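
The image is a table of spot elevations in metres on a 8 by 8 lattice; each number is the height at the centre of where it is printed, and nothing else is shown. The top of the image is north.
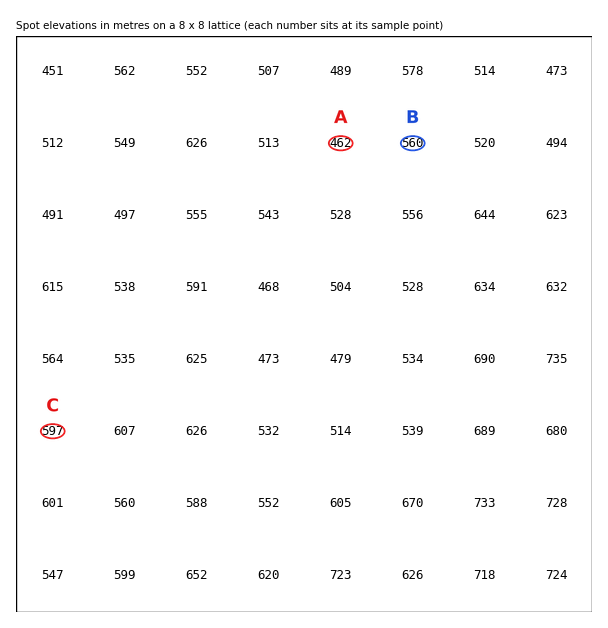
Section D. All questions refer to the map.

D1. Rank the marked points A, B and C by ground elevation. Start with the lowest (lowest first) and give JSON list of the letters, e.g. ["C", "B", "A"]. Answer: ["A", "B", "C"]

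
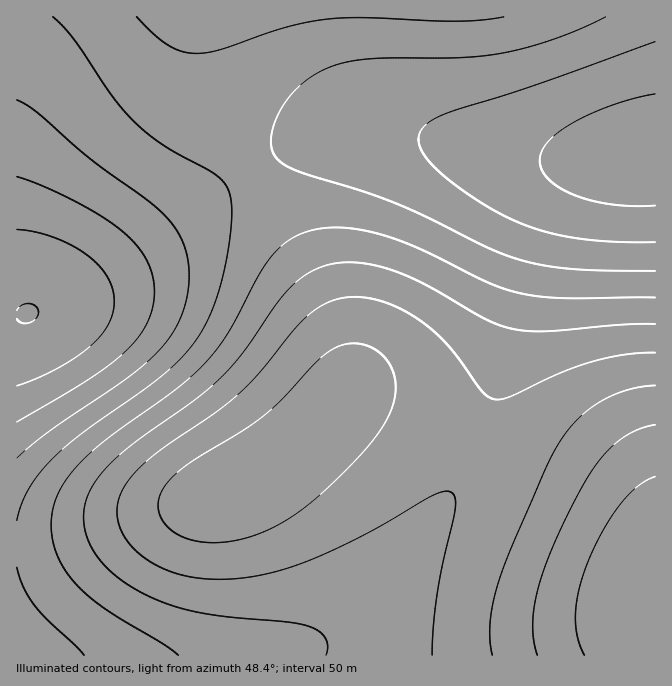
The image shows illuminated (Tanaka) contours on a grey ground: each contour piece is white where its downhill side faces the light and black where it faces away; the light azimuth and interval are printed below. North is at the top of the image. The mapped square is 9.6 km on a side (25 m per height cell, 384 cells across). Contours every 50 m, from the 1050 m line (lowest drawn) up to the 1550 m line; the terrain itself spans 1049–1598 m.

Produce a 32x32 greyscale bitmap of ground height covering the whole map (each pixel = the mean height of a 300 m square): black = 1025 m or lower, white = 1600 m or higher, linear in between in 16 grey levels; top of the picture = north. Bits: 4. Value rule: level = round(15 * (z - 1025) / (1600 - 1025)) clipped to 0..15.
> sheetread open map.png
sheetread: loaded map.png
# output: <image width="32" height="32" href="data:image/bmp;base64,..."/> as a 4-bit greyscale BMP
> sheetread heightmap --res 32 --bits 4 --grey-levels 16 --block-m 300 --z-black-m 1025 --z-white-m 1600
<image width="32" height="32" href="data:image/bmp;base64,Qk12AgAAAAAAAHYAAAAoAAAAIAAAACAAAAABAAQAAAAAAAACAAATCwAAEwsAABAAAAAAAAAAAAAAABEREQAiIiIAMzMzAERERABVVVUAZmZmAHd3dwCIiIgAmZmZAKqqqgC7u7sAzMzMAN3d3QDu7u4A////AFZmZ3d4iIiImZmqq8zd7v9mZnd4iIiIiZmZqqvM3e7/Zmd4iJmZmZmZmaqrvN3u/2Z3iJmaqZmZmZmqq7zd7v9neImqqqqqqpmZqqu8ze7/Z4iaq7u7uqqqqqqqvM3e72eJmru8y7u6qqqqqrvN3u5niZq7zMzLu6qqqqqrzN3uZniau8zMzLu7qqqqq7zN3lZ4iau7zMzLu7qqqqu8zd1FZ3iaq7vMzLu7qqqqu8zdRFZniZq7vMzLu6qqqru8zDNFVniJqrvMy7u6qqqru8wiNEVneJqrvMu7uqqqqqu7EiM0VmeJqru7u6qpmZqqqhESI0VneJq7u7uqmZmZmZkRESM0VniZqruqqZmIiIiZEREiNFZniZqqqpmIiIiIiBERIjRFZ4iZmZmYh3d3d3cREiM0RWd4iJmIh3dmZmZmIiIzNFVmd4iIh3dmZVVVVSIjM0RVZnd3d3dmVVVEREQzM0RFVWZmZ2ZmZVVERDMzM0RFVVZmZmZmVVVERDMzM0REVVZmZmZmVVVUREMzMzNERVVmZmZmZVVVVERDMzMzRFVWZmZmZmVVVVRERDMzM1VVZmZ3ZmZlVVVVVEREMzNVVmZnd3ZmZlVVVVVVRERDVVZmd3d3dmZmZmZmVVVURFVmZ3d3d3d2ZmZmZmZlVVVmZnd3iId3d3d3d3d3ZmZV"/>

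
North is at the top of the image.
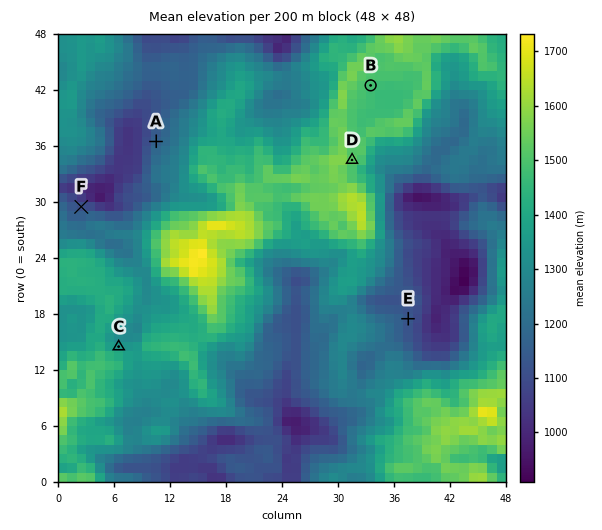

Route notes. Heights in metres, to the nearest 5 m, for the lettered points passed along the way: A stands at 1165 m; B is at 1485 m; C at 1345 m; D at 1525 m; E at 1135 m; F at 1110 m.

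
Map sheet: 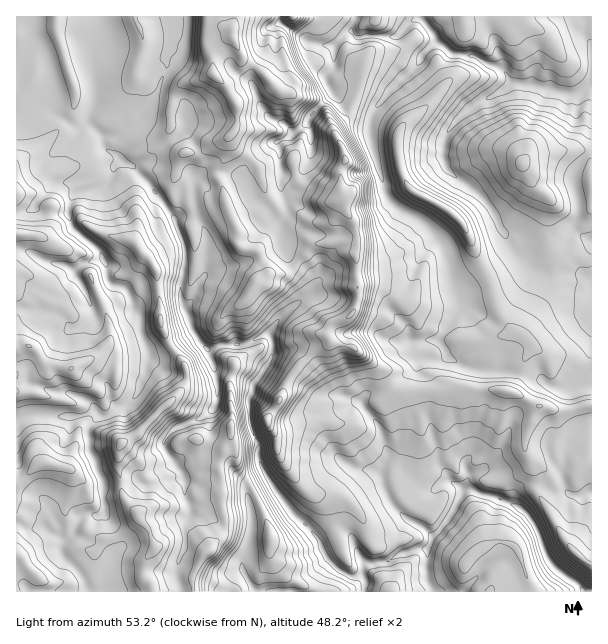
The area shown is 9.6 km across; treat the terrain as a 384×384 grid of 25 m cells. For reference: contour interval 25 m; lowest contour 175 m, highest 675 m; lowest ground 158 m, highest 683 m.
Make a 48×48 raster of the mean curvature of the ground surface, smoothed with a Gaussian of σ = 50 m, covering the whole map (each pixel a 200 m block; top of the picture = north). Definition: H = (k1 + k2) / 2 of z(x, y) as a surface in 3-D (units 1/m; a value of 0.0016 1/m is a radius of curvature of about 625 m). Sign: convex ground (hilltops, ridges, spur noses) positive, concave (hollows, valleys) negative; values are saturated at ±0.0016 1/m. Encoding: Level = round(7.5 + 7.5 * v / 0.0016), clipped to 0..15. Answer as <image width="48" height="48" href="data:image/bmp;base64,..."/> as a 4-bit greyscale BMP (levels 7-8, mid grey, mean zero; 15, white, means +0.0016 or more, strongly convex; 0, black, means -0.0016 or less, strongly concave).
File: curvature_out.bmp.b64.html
<image width="48" height="48" href="data:image/bmp;base64,Qk32BAAAAAAAAHYAAAAoAAAAMAAAADAAAAABAAQAAAAAAIAEAAATCwAAEwsAABAAAAAAAAAAAAAAABEREQAiIiIAMzMzAERERABVVVUAZmZmAHd3dwCIiIgAmZmZAKqqqgC7u7sAzMzMAN3d3QDu7u4A////AGeIhnd2i3a3V6VlabrLdauHVmWZh4u7M3unhod3p1W5RWepmGdSSMqmV5tIh6lALJhmWId3qXR9c0aamoRNRBOpSKqGd8cGz7dmiIdlfKVc9zSaqXKbLMc0OYmYecIt54d2Z4mGeqZ4rnKeqESneojNN4iZm7B+lmd4eIZYqWZ3a5KdcziHiYhkg3iYm2DaeId4hWR7t2ZXfJLJI4h3mYZpqCmYtgfXeId3iKSam6hojFTkGKmJmHaYi0iVEmyHd4VmiYK3V2d3jUmga5iZh1iHaHM3l5l2dqhnm2O2eIZoi1sSuneId2l3h3eZiIeGmFu7yie2h2SXl9UKx3dlZmh4h5Z2Zpl2iGqWhifYZ0d3ifQPl3ZXiHd4h4Z3aah3eFuWeFnrpC2pevQNh3d5iFh4eId4aKZ4eFiZeXqp+CGLfeD+Z4eZmVh4aXd4hqdneFVURlNTr4cyPeD9JXiIpIh4aHh4hYl4d2VoqUhDS/t3DbCuo2iHWKh3eIh3dozavLuXRaiWRq65HaB9+EVmZYmYiImZzbdTRnaHioW2VljYHJA3yIZnZ3iIiaqZl1RmZneZ2Xe2Z1j2CMkFvJd2Vqp2iGREVoaYd2iYeremZl3UTtpwepiX7WZmZmiIeIiYiKxmZnumZapQMgXSlnm89kZndoiIh4mIhoZ2d2mWSPcm6GkjqqqEMVdodpmIiJiHdnd3d2p2TPUZyYtyeXm+o4hphmd3iYh3d3Z3mFt1S+I4i8uVNXdq9FeoiHdol3eHd4iIl4qlarFnZ6yXZFVE9kiZh3d5h3eId4iJhNNGaqCWhmu7h2aK+Vd6hmd5h3eIh4mZSPOoXbOGZnmrqWVX1Vh4lmeJh3d3eJYzdWJmrIZndmWHWYV35WiGpmiYdneIeFWbzEWYyIZ3Zsq1Z5iJ51iXdlm3Z3iIh7u6cGy7paKnWbaHd4d22FiIZU2lZ3iHdpiaLNiIpqK2eLZnd4iH5ld2RJ91Z3d3aERnO3Zot2SGioaHeGeLxkVDW/p1Z2eJaZWsSGZppVmIe2Z5Z4y7tDNr/pZVd4m6WblWZmZ3kqh4emeXZ2ic9hfuhVRHh5qXWoZ3d4d4V5lml2emWGeZdQjmVUVniZl1WpZ4iIdleHlWeFeneVau4Su0ZHmHirh2WJh3iIdoh3u4eJd3nDVvgE2WZJiYiaiJiGiHeIeIiHZ5rJVQSyffIm2WY4mZmJmIqHeJd3d3d6dmacm9Uzv3I2yndEmZmZqYZ3d3h3iIdpdnZrZDagvkg2m7lzR3i5iHWHd3mGiIdphnaOgpq1ZGtEeKyXNFd4V3aId2mWeIhnhWaqZrvtUnuEZ2m4djRmZVVnh2t2eJh1u6u2Kcf7B3mWRYeqqqdVZolnh3tnd5h2ZpxXfHmhVomnhViLymOIaJp3holnd4l3VZlapm1FpamoiSiiEXWZaKlndqd3d3p3c9h8ZY8UU5fLiqQnqpeYeZdod6Z3d3p3c8ibY4kFmEQjJtR6qGiImoZnd6eHd5l3csh7hyf3iobMlEaYl3iIh2dw=="/>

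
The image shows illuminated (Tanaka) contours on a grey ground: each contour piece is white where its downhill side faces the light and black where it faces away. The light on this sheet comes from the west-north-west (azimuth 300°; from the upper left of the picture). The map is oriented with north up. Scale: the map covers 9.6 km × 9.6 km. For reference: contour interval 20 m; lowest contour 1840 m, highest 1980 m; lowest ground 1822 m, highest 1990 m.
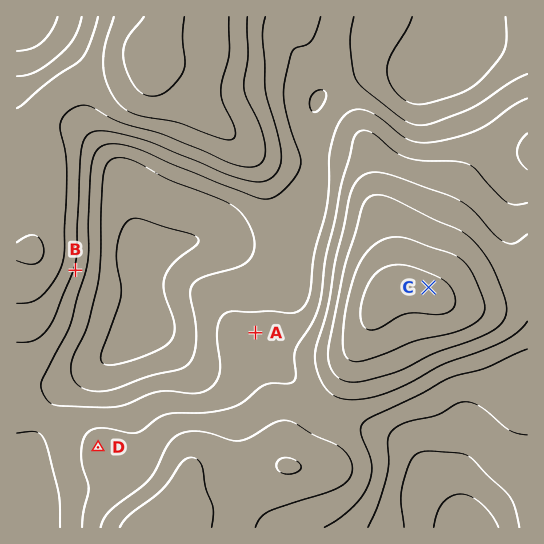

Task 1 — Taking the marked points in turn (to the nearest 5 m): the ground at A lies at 1890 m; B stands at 1895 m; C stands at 1985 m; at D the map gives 1905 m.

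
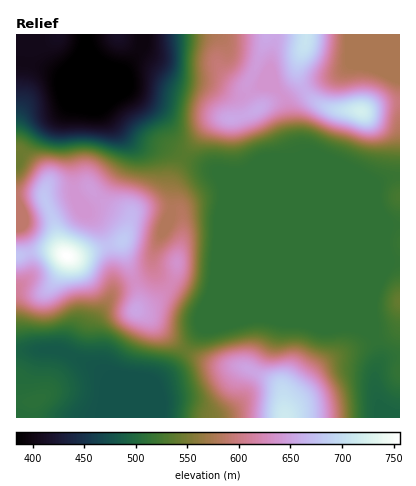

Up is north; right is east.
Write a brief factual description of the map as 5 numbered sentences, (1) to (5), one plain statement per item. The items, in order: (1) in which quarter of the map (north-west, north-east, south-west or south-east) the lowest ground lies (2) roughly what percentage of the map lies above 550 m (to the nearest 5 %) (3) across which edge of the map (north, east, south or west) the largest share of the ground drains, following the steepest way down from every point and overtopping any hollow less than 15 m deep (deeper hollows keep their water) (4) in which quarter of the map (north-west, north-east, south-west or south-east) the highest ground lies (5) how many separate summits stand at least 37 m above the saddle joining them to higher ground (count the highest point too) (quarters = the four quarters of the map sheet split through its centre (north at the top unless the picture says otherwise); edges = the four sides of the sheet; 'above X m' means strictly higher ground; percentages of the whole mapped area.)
(1) The lowest point lies in the north-west quarter of the map.
(2) Ground above 550 m makes up about 40 % of the sheet.
(3) Drainage is mainly to the south: more ground falls towards that edge than towards any other.
(4) The highest ground is in the south-west quarter.
(5) Counting only tops that stand 37 m proud, the map has 4 summits.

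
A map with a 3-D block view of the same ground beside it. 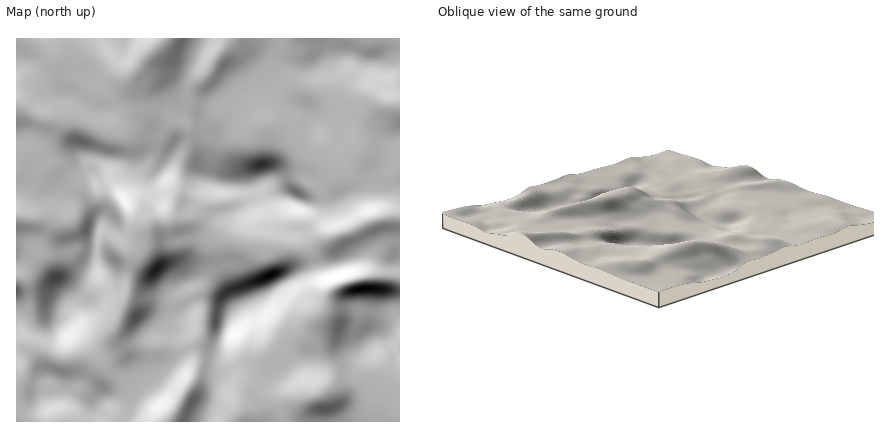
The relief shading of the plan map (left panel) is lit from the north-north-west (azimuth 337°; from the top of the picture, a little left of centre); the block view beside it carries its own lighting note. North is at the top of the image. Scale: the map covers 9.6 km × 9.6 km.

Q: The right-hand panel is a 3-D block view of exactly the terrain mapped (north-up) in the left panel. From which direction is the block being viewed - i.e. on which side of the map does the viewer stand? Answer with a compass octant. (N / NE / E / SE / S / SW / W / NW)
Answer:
SE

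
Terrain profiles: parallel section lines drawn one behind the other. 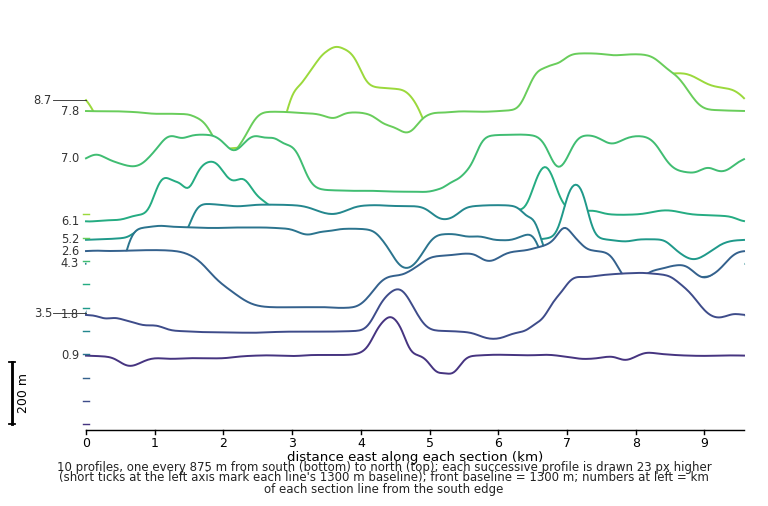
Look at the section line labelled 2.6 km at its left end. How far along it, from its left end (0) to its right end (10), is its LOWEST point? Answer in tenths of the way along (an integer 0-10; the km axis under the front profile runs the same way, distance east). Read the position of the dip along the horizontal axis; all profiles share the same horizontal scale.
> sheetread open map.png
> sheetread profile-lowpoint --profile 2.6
4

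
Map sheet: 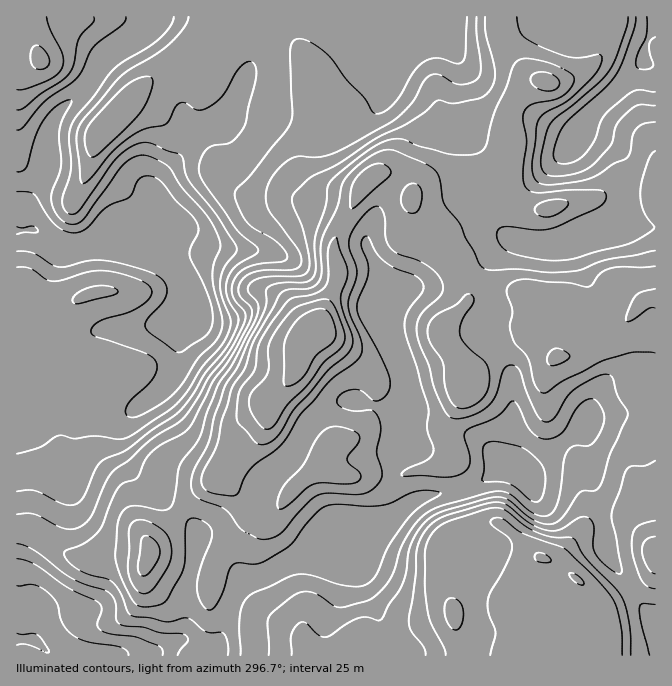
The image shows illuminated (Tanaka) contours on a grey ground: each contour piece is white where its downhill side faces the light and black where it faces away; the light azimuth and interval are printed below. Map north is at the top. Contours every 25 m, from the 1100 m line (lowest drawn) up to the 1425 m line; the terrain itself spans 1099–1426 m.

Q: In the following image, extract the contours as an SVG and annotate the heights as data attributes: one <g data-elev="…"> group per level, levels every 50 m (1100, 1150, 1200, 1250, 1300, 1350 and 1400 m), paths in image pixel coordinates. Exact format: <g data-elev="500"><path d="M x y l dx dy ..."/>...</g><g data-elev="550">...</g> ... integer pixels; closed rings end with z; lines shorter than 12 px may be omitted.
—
<g data-elev="1100"><path d="M17 227l5 1 12-2 4 4-1 2-13 0-7 2"/></g><g data-elev="1150"><path d="M17 633l20 1 5 5 7 13-4 0-18-8-10 1"/><path d="M17 172l7-2 3-3 8-30 10-19 12-12 13-6 1 3-8 15-3 10 1 39-10 30 3 13 10 12 10 2 9-4 37-52 12-10 8-3 7 1 20 9 4 5 12 18 25 29 11 21 1 10-6 15-2 14 2 13 8 27-1 13-5 10-17 18-15 24-12 13-10 8-17 10-8 4-7 0-4-4 0-6 6-8 21-21 4-8-1-8-4-5-7-4-50-17-4-3 0-3 3-5 6-4 28-9 16-8 7-9 1-5-2-3-5-4-9-5-26-7-20 0-26 9-10 1-9-2-15-11-13-1"/></g><g data-elev="1200"><path d="M17 559l17 5 34 24 30 15 3 2 1 5-5 15 4 5 11 4 25 3 20 8 5 3 1 7"/><path d="M17 110l8-3 14-12 21-13 8-8 6-11 4-24 4-6 12-11 0-5"/><path d="M655 37l-4 3-2 5 1 8 3 10 0 4-6 2-8 0-3-4 0-5 3-8 7-15 1-20"/><path d="M189 17l-5 10-12 15-13 10-37 23-40 47-4 8-2 8 4 40 2 5 5-1 25-30 22-17 11-6 17-3 5-3 12-19 6-1 14 7 6-1 7-4 12-12 16-26 9-6 5 2 2 5 0 10-12 49-12 15-5 2-13 1-7 4-5 7-3 11 0 6 4 9 32 45 7 8 15 12 1 3-4 5-19 12-5 6-3 7-1 13 3 9 9 15-1 10-10 20-22 26-12 20-11 16-7 6-23 15-25 20-26 12-6 8-10 25-7 8-4 2-7 0-32-14-7-1-11 1"/></g><g data-elev="1250"><path d="M655 106l-16-1-12 8-11 12-6 21-15 17-8 6-12 5-18 2-9-1-6-5-1-7 0-8 8-30 8-8 40-33 11-12 10-20 9-25 1-10"/><path d="M36 68l4 1 5-1 3-3 2-3-1-5-4-6-5-5-3-1-5 3-2 7 1 8z"/><path d="M477 17l0 18 4 33-1 7-4 5-9 4-9 0-18-9-5-1-5 1-6 7-13 21-19 19-59 31-13 4-20-1-8 2-8 6-9 9-8 15-1 9 1 8 4 8 27 37 3 8-1 7-3 3-5 2-25 0-12 2-8 3-5 5-3 5-1 7 2 5 11 11 1 5-2 7-18 36-19 26-22 43-8 8-20 10-9 7-9 10-8 18-13 5-5 4-7 13-10 25-5 9-13 10-20 8 0 3 3 5 10 8 13 7 17 4 7 4 6 9 7 18 4 5 36 7 17-4 5 0 16 13 19 2 4 11 0 11"/></g><g data-elev="1300"><path d="M142 594l8-2 7-8 12-20 3-14-2-10-5-8-13-9-12-3-7 2-4 6-1 40 1 9 4 8 4 5z"/><path d="M655 151l-6 9-7 18-2 12 1 10 2 10 11 17-6 6-23 12-60 15-15 1-13-2-19-4-12-5-6-5-3-7 0-6 3-4 8-1 31 3 15-2 45-21 6-5 1-5-2-5-5-2-29 0-31 3-9-2-5-4-2-12 4-33-4-22 1-8 3-4 5-4 22-4 10-5 8-8 2-9-4-5-16-9-17-4-13-1-7 2-4 6-7 20-12 28-8 30-6 7-10 3-20-1-32-8-14-7-12 0-12 4-12 7-27 22-11 10-3 6-2 19-10 31 1 29-2 8-2 4-5 3-29 1-7 2-4 3-1 15-2 9-15 29-11 26-13 20-11 30-5 26-16 29-2 15 1 5 4 5 28 11 6 6 12 16 16 8 7 1 9-2 8-5 20-24 15-12 10-3 37 1 8-4 8-8 2-9-5-20 4-23-3-13-6-7-23 0-8-3-4-5 1-5 4-4 6-3 7-1 7 2 12 10 4 0 8-6 4-8 0-9-4-10-26-49-3-9 1-10 10-27 0-10-7-18 1-5 3-4 3 1 8 15 8 9 11 7 22 9 6 8-2 8-13 19-3 15 1 10 22 68 1 7-2 16 7 22-2 5-4 4-23 11-3 3 0 2 45 2 10-1 7-3 5-6 1-7-5-22 0-6 5-4 26-11 16-16 3 1 3 4 12 24 7 6 7 3 10-1 8-5 15-25 5-5 7-4 5 0 5 4 4 9 1 8-4 12-8 12-5 2-13 0-7 6-3 10-6 38-3 9-5 5-6 2-9-2-8-5-15-14-12-4-13 2-53 16-12 8-10 11-11 19-11 31-7 10-11 11-25 7-9 1-4-1-19-12-11-2-10 4-21 16-4 5-1 5 1 33"/></g><g data-elev="1350"><path d="M650 655l-8-28-3-19 3-4 13 0"/><path d="M655 461l-10 5-13 0-5 3-14 39-1 10 10 50-2 6-5-2-8-6-12-12-2-9 1-20-3-5-4-3-8 1-19 11-11 2-19-8-23-18-12-3-48 13-15 8-10 12-5 13-2 29-6 43 2 10 13 17 2 8"/><path d="M257 443l5 2 5-1 10-7 18-29 15-16 18-22 19-15 5-8 0-12-8-22-3-13 0-7 6-15 1-8-11-32-2-1-3 3-4 8 0 27-2 10-9 8-23 5-9 6-24 34-3 10-4 22-15 22-2 16 0 12 2 3z"/><path d="M461 408l9-1 11-7 6-8 3-12-1-10-3-7-19-17-7-11 0-7 2-7 12-19-1-5-5-3-3 1-10 10-21 12-5 6-1 7 2 13 13 20 2 20 3 14 6 8z"/><path d="M655 266l-13 1-22 0-10 1-10 6-8 11-3 2-20-4-49-3-9 3-3 4-1 5 5 18-2 17 3 11 3 7 11 12 7 26 5 7 3 3 5-1 17-12 41-20 29-8 21 1"/><path d="M407 212l8 1 3-3 3-5 1-8-1-7-3-5-3-1-5 0-3 2-6 9 1 10z"/><path d="M351 208l6-2 32-29 2-5-3-5-6-3-7 0-8 4-9 7-4 7-3 6-1 15z"/></g><g data-elev="1400"><path d="M622 655l0-23-5-24-6-11-12-15-35-34-42-15-17-13-8-2-6 2 0 4 17 14 4 9-5 16-19 35 0 14 7 20-5 23"/><path d="M452 628l5 2 3-3 3-13-3-12-3-3-5-1-5 2-3 10 3 11z"/><path d="M655 536l-5 1-5 4-3 9 1 8 4 8 4 6 4 2"/><path d="M285 385l5 1 10-6 7-8 9-17 18-15 2-7-2-10-4-9-5-4-8-1-13 6-8 7-8 10-4 15z"/></g>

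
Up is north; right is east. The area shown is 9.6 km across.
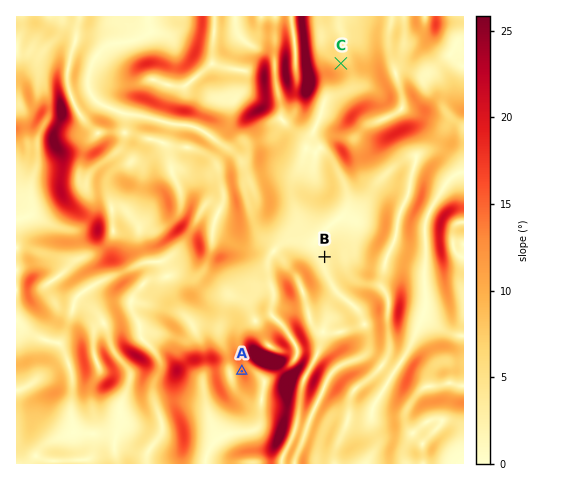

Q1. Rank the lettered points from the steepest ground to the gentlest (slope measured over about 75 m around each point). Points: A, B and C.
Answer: A C B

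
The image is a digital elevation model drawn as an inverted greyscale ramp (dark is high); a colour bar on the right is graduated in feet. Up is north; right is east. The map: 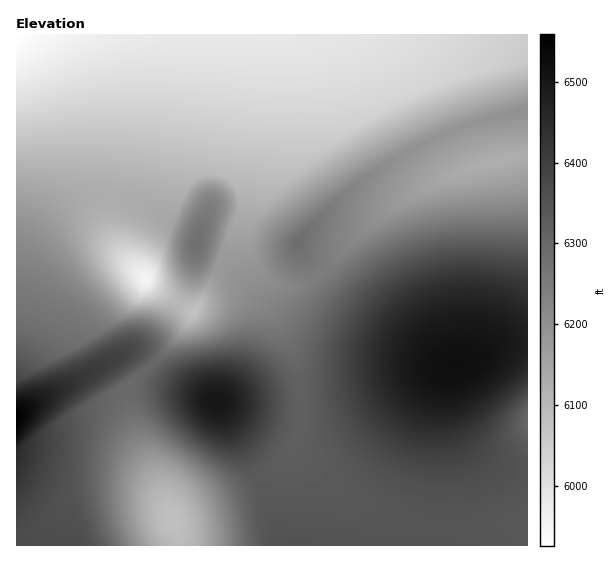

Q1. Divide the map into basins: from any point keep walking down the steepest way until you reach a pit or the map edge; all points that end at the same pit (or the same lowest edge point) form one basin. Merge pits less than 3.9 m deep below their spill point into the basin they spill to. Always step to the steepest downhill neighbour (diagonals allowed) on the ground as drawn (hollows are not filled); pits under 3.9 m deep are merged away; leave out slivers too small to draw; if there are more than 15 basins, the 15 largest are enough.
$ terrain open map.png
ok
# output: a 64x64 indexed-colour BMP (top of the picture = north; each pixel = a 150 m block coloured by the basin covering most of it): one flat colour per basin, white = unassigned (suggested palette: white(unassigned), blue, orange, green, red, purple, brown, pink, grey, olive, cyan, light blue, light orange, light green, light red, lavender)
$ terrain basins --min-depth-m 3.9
<image width="64" height="64" href="data:image/bmp;base64,Qk12CAAAAAAAAHYAAAAoAAAAQAAAAEAAAAABAAQAAAAAAAAIAAATCwAAEwsAABAAAAAAAAAA////ALR3HwAOf/8ALKAsACgn1gC9Z5QAS1aMAMJ34wB/f38AIr28AM++FwDox64AeLv/AIrfmACWmP8A1bDFADMzMzMzMzMzMzMzMzMzMzMxERERERERERERERERERERMzMzMzMzMzMzMzMzMzMzMxEREREREREREREREREREREzMzMzMzMzMzMzMzMzMzMzERERERERERERERERERERETMzMzMzMzMzMzMzMzMzMzMRERERERERERERERERERERMzMzMzMzMzMzMzMzMzMzMxEREREREREREREREREREREzMzMzMzMzMzMzMzMzMzMxERERERERERERERERERERETMzMzMzMzMzMzMzMzMzMzERERERERERERERERERERERMzMzMzMzMzMzMzMzMzMzMREREREREREREREREREREREzMzMzMzMzMzMzMzMzMzMRERERERERERERERERERERETMzMzMzMzMzMzMzMzMzMxERERERERERERERERERERFmMzMzMzMzMzMzMzMzMzMxERERERERERERERERERERZmYzMzMzMzMzMzMzMzMzMxEREREREREREREREREREWZmZjMzMzMzMzMzMzMzMzMzEREREREREREREREREREWZmZmMzMzMzMzMzMzMzMzMzERERERERERERERERERERZmZmYzMzMzMzMzMzMzMzMzMRERERERERERERERERERZmZmZjMzMzMzMzMzMzMzMzMRERERERERERERERERERZmZmZmMzMzMzMzMzMzMzMzMxERERERERERERERERERFmZmZmZEMzMzMzMzMzMzMzMxEREREREREREREREREREWZmZmZkRDMzMzMzMzMzMzM1URERERERERERERERERERZmZmZmRERDMzMzMzMzMzNVVVERERERERERERERERERZmZmZmZERERDMzMzMzMzVVVVVRERERERERERERERERFmZmZmZkRERERDMzMzM1VVVVVVUREREREREREREREREWZmZmZmRERERERDMzM1VVVVVVVRERERERERERERERERJmZmZmZEREREREQzM1VVVVVVVVURERERERERERERESIiJmZmZkRERERERERVVVVVVVVVVVERERERERERERESIiIiJmZmRERERERERERVVVVVVVVVUREREREREREREiIiIiIiImZERERERERERERVVVVVVVVREREREREREREiIiIiIiIiIkRERERERERERFVVVVVVVVERERERERERIiIiIiIiIiIiRERERERERERERVVVVVVVURERERERERIiIiIiIiIiIiJEREREREREREREVVVVVVVRERERERESIiIiIiIiIiIiIkRERERERERERERVVVVVVRERERERESIiIiIiIiIiIiIiREREREREREREREVVVVVRERERERESIiIiIiIiIiIiIiJERERERERERERERFVVVRERERERESIiIiIiIiIiIiIiIhREREREREREREREVVVVERERERESIiIiIiIiIiIiIiIiFERERERERERERERVVRERERERESIiIiIiIiIiIiIiIiIURERERERERERERFURERERERESIiIiIiIiIiIiIiIiIhFEREREREREREREQRERERERESIiIiIiIiIiIiIiIiIiEURERERERERERERBERERERESIiIiIiIiIiIiIiIiIiIRFEREREREREREREEREREREREiIiIiIiIiIiIiIiIiIhERREREREREREREERERERERESIiIiIiIiIiIiIiIiIiERFEREREREREQREREREREREREiIiIiIiIiIiIiIiIiIRERREREREREQRERERERERERERIiIiIiIiIiIiIiIiIhERERRERERBERERERERERERERESIiIiIiIiIiIiIiIiERERERERERERERERERERERERERESIiIiIiIiIiIiIiIREREREREREREREREREREREREREREiIiIiIiIiIiIiIhERERERERERERERERERERERERERERIiIiIiIiIiIiIiERERERERERERERERERERERERERERESIiIiIiIiIiIiIRERERERERERERERERERERERERERERESIiIiIiIiIiIhERERERERERERERERERERERERERERERESIiIiIiIiIiEREREREREREREREREREREREREREREREREiIiIiIiIiIREREREREREREREREREREREREREREREREREiIiIiIiIhERERERERERERERERERERERERERERERERERESIiIiIiERERERERERERERERERERERERERERERERERERESIiIiIRERERERERERERERERERERERERERERERERERERERIiIhERERERERERERERERERERERERERERERERERERERERERERERERERERERERERERERERERERERERERERERERERERERERERERERERERERERERERERERERERERERERERERERERERERERERERERERERERERERERERERERERERERERERERERERERERERERERERERERERERERERERERERERERERERERERERERERERERERERERERERERERERERERERERERERERERERERERERERERERERERERERERERERERERERERERERERERERERERERERERERERERERERERERERERERERERERERERERERERERERERERERERERERERERERERERERERERERERERERERERERERERERERERERERERERERERERERERER"/>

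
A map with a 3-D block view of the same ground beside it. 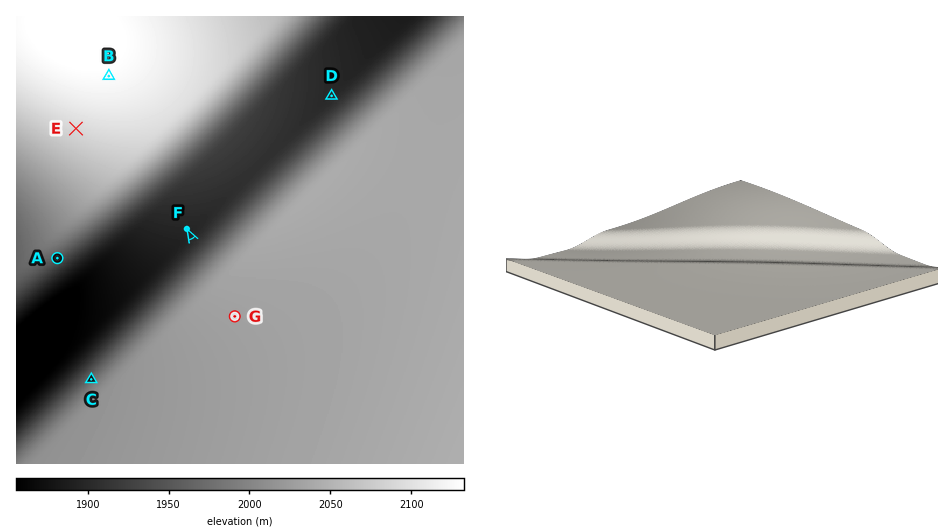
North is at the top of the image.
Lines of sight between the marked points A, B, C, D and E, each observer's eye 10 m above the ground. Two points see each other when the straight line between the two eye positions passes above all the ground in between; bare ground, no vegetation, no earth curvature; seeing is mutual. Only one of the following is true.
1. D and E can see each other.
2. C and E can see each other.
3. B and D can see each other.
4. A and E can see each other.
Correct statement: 2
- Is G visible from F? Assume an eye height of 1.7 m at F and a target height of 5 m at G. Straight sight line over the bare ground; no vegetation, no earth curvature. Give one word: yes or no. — no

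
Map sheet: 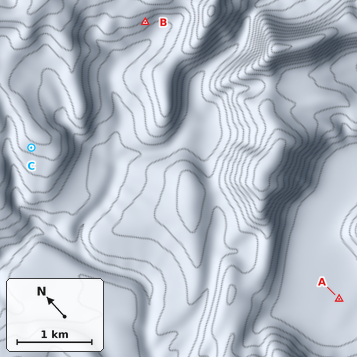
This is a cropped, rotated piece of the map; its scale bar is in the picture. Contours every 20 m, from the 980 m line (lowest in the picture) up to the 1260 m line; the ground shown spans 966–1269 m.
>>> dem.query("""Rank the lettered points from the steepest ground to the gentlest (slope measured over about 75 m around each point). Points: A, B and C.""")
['B', 'C', 'A']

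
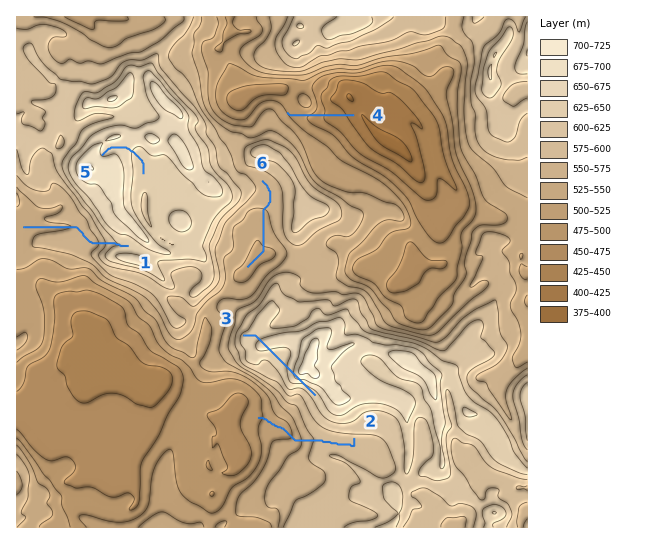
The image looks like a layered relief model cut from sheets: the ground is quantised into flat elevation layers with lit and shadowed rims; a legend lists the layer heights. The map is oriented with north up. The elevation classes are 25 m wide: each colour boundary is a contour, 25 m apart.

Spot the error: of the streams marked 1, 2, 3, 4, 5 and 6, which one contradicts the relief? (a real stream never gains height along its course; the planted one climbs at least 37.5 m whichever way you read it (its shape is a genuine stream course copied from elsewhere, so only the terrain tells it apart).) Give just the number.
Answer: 3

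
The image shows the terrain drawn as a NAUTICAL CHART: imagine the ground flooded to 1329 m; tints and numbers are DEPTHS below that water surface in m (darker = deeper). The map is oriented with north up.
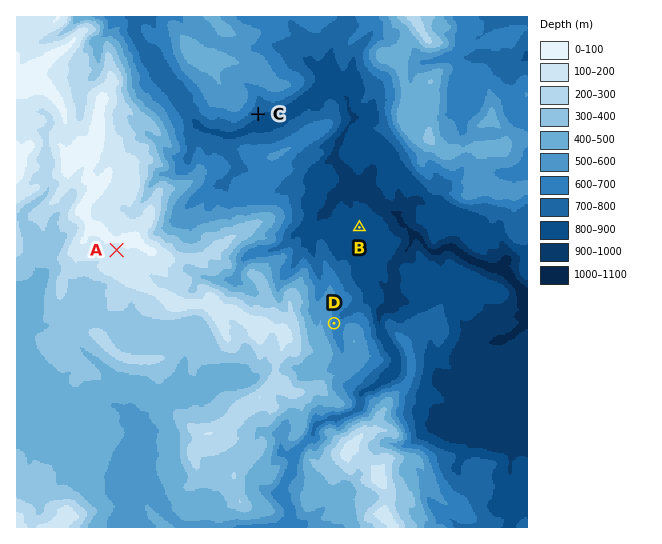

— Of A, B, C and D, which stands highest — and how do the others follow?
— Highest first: A D C B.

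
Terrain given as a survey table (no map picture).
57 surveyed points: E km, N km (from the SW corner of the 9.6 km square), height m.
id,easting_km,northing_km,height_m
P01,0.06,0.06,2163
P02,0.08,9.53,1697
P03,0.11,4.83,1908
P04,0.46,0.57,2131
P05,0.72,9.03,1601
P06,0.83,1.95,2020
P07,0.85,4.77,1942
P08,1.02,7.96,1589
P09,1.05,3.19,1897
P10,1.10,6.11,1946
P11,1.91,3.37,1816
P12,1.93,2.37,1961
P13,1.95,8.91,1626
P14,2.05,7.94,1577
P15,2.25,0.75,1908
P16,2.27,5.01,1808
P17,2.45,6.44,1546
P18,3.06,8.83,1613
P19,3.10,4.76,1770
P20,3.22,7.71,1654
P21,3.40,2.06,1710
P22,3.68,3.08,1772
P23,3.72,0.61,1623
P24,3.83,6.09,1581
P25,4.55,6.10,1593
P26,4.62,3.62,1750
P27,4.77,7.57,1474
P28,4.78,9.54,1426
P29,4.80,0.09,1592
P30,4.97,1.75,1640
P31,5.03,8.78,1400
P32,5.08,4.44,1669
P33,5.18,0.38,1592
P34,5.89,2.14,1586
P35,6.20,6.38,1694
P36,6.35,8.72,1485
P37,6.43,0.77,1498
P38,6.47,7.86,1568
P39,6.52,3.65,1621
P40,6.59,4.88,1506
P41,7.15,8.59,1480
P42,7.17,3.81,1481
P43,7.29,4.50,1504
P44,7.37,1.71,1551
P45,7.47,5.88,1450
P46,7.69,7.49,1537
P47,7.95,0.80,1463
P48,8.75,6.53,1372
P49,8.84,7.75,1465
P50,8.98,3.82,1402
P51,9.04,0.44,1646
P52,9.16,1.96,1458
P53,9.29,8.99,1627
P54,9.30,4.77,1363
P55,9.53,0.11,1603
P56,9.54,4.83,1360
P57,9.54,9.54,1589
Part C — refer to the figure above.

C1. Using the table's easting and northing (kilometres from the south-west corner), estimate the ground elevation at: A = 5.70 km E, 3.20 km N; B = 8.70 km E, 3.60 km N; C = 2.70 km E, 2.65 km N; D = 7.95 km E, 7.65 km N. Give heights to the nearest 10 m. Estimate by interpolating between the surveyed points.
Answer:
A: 1650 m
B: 1430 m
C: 1850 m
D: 1450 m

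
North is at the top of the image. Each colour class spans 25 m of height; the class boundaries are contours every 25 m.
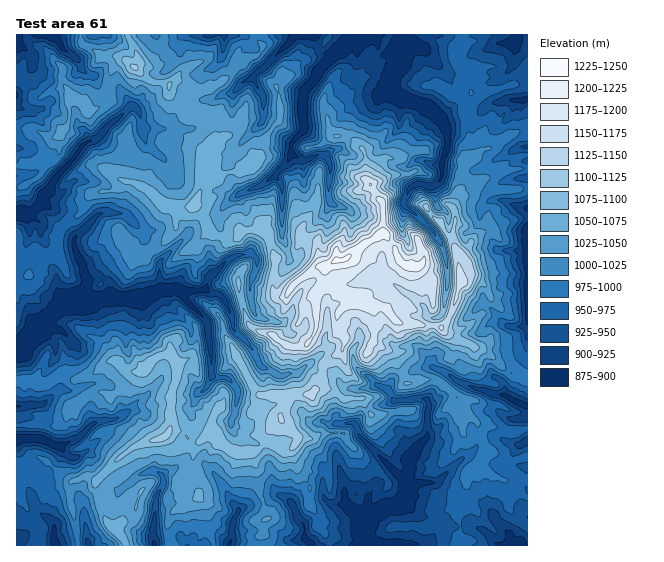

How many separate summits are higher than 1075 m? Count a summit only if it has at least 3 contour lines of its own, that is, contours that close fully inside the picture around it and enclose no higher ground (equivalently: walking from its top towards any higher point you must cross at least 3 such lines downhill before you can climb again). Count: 1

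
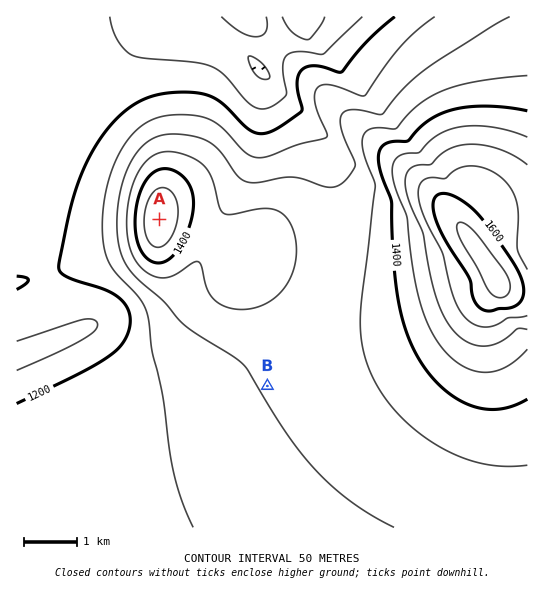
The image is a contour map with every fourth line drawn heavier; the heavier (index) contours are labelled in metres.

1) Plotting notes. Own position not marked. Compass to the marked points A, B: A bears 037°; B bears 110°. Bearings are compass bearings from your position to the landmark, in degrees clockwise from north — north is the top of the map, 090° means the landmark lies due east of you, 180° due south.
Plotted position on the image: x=84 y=319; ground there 1150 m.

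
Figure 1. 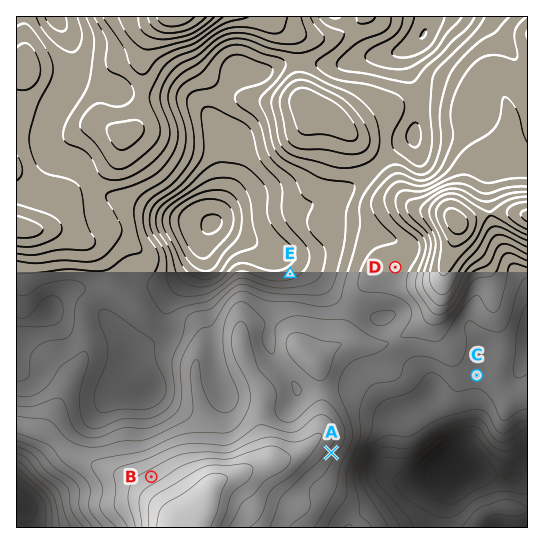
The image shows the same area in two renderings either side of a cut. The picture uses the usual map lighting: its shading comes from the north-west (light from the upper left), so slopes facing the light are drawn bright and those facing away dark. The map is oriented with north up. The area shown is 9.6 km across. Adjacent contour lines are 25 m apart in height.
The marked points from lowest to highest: E C D A B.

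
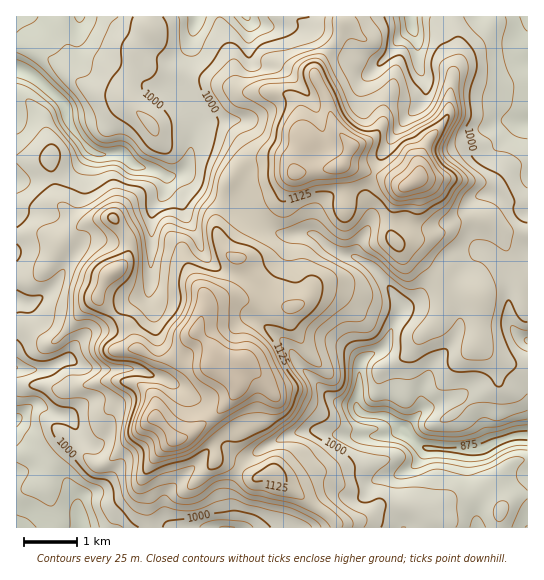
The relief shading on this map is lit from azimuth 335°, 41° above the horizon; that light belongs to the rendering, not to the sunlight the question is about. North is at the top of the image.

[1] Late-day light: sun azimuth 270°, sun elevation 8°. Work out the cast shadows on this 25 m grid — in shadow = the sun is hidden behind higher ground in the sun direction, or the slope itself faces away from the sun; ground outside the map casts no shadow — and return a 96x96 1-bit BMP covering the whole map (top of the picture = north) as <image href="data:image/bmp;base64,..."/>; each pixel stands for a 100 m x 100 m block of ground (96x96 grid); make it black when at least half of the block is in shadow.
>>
<image width="96" height="96" href="data:image/bmp;base64,Qk2+BAAAAAAAAD4AAAAoAAAAYAAAAGAAAAABAAEAAAAAAIAEAAATCwAAEwsAAAIAAAAAAAAA////AAAAAAAAAAAAAAAAAgAAAAAAAAAAAAAAAAAAAAQAAAAAAAAAAAAAAAQAAAAAAAAACAAAAAAAAAAAAAAACAAAAAAAAAAAAAAAAAAAAAAAAAAAAAAAAAAAAAAAAAAAGAAAAAAAAAAAAAAACAAAAAAAAAAAAAAAAAAAAAAAAAAAAAAAAAAQAAAAAAAAAAAAAAAAAAAAAAAAAAAAAAAAAABwAAAAAAAAQAAAAAB4AAAAAAAA8AAAAAD8AAAAAAAA/AAAAADwAAAAAAAAfgcAAAAAAAAAAAAAPwPwAAAAAAAAAAAAHwH/AAIAAAAAAAAABwD/gwAAAAAAAAAAAYB/78AAAAAAAAAAAMA///AAAAAAAAAAAGA///AAAAAAAAAAADA//+AAAAAAAAAAABB//+AAAAAAAAAAABB//+AAAAAAAAAAAAB//8AAAAAAAAAAAAD//8AAAAAAAAAAAAD/78AAAAAAAAAAAAH/n8AAAAAAAAAAAAH/P8AAAAAAAAAAAAP+P8AAAAAAAAAAAAP+P8AAAAAAAAAAAAP8HwAAAAAAAAAAAAfwAAAAAAYAAAAAAAfgAAgAAA4AAAAAAAcAABwAABwAAAAAAAAAAB4AADgAAAAAAAAAAB4AADgAAAAAAAAAAA4AADAAAAAAAAAAAAcAADAAAAAAAAAAAAcAADAAAEAAAAAAAA8AACAAAEAAAAAAAB4AAAAAAAAAAAAAAB4AAAAAAAGAAAAAADwAAAAAAA/AAAAAADgAAAAAAA/AAAAAAHAAAAAAAA/gAAAAAEAAAAAAAAfgAAAAAAAAAAAAAAfgAAAAAAAAAAAAAAPgYAAAAAAAAAAAAAPgYAAAAAAAAAAAAAPgwAAAAAAAAAAAAAPgAAAAAAAAAAAAAAfgAAAAAAAAAAAAAAfgAAAAAIAAAAAAAA/gAAAAAYAAAAAAAB/gAAAAAIAAAAAAAB/gAAAAAAAAYAAAAA/gAAAAAAAA+AAAAAPAAAAAAAAA/gAAAAAAAAAAAAAB/8AAAAAAAAAAAAAD/+AAAAAAAAAAAAAH//wAAAAAAAAAAAAH//4AAAwAAAAAAAAH//4AABwAAAAAA4AH//wAOAAAAAAAA/AH//gAPwAAAAAAAfgP//AAfwAAAAAAAPwH/+AAfgAAAAAAAP4H/+AA/AAAAAAAAP4D//AA+AAAAAAAAc8D//gB8AAAAAAAA8cB//wB4AAAAAAAB+eA//wD4AAAAAAAD+PAf/4D4AAAAAAAD+PAf/wDwAAAAAAAH+PAP/gDgAAAAAAAH+AAP/APAAAAAAAAH+AAP+AOAAAAAAAAP8CAP8AYAAAAAAAAP8DgP8AAAAAAAAAAf+DwP4AAAAAAAAAAf+D4H4AAAAAAAAAAf+DwH4AAAAAAAAAA/wDwDwAAAAAAAAAAfADwBwAAAAAAAAAAIABwAAAAAAAAAAAAAA5gAAAAAAAAAAAAAA9gAAAAAAAAAAAAAA/gAAAAAAAAAAAAAA/wAAAAAAABgCAAAAfgAAAAAAABwGAAAAfgAAAAAAABwOAAAAPgAAA="/>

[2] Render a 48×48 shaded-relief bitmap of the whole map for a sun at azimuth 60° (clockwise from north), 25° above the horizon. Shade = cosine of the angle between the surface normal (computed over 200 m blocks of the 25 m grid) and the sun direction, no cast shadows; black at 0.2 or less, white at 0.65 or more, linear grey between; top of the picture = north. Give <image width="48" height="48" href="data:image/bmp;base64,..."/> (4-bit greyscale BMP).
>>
<image width="48" height="48" href="data:image/bmp;base64,Qk32BAAAAAAAAHYAAAAoAAAAMAAAADAAAAABAAQAAAAAAIAEAAATCwAAEwsAABAAAAAAAAAAAAAAABEREQAiIiIAMzMzAERERABVVVUAZmZmAHd3dwCIiIgAmZmZAKqqqgC7u7sAzMzMAN3d3QDu7u4A////AGZnmVNFRWd2ZmVERVVCJryqmHZ3iZZYmWZnmENERGdVVmZUREMjasupmHeIiYZommZol0RENGZEV3ZDIyNIvLqYiIiIiId4mWZ4hkQyJHZUZ3UyM0abupqZmZmIiIeImWd4dCNDJGdlZ3VEVnq7qaqpmZiJmYiImWZ3YiRlM1ZmZmd3d6u6mqqZmZmJqqmIiHd2Q1dlMSRVZnmZiKuqq7qpmryqqql3iXdkRodUIBJGiIiImJqry7uqq9uHd3d3iXZEaHZSASNomZd3iJmruqqqq6UzRWd3iFVGh1VSADaamZh3d4mpiKuqqVI0VndWZjRndUVkAEm6mHd3Zmmpit2ndDVVeIdmZlVEVVVkEUq5h1VnZGvLvMpUQ1dlZ3dmZ2U0ZmVDEmu4ZURnZZzduJlDVndmd3ZmeGZnd2VDV5p1Q0V4eM79drtkZ3dmZ2ZniHd3eHVFd2VEM1eIi+/oWdxkd3d2ZmZniERmdkETQjVmRGiJrf+VjNtlZmd2VWZ4mURWdSAUVohmRXmqzvtYvLlmZVZ2VWeJq1VXdkNGerhEV6uq3sZqupdXdUZ3Zmiby2d2ZlQ1i6ZEaburynaKmHZohlZ3d3irloh2VUI2m6dUWKqql2eIiHaJqGZnh3eadIdmQiN5qpdTN6qpd2eJmIiJqWVnh2eZZWZlMiaamYZTJqqph3iJmZmauFVWh2iZdmZmQjaJmoVDSLupiImImpmspTVnh3ipd2ZnUzRoq5VEerqIiZmImqvLUUd4iIiYd2ZndUV5zZVGm4VompiJq8ymEWiIiIiHeGZndlZ4vaVXuTSJqqmay6hRE3mZiIiHiWVnd2ZmnaVZtiequqmbp1VCNpmZmId3iWZnd2U0rqV7k0m6qZiYY0ZkWJmZmYdomWd3dlM43qebY2qph2d2Q0iFWIiJmYd5qnd3d2Vr7aiYVHmIdVd2Q2mGVVZ4mYibqndniYeLzLmHVWeHZVZ2VXmFIjVoqpmqmXd4mYeKu7qHZEV3VERWVWd0EUZ5uqmZmmZomZiLy7p3YyV3UyNmVVZ1NGebzMuqqlVomqqsyXVWUzV3UyR3ZXiYdmjO/+ypmWZorMqacyNnZURnYzaId4m6hljf/sqZmWZ5zrVVITWIdlRnZUZ4h2m7l2ne26mZmXZ77EFEM0iZdlVndTR4hnvcuYecy6mZmWaM5hNVRGmpdmVnZCR5h8/au5d6zLmZmWadsyRVVpqodlVVQzV5ef6nrKhmrcqZiGi9cSRVeaqYdkNEREWJa/yHm6lkntqYiJvZIDZmiZmHZTRVVWeWbfuYiap0jcqYiMyCFGdniIiHZUV3eJlzjtqYibtze7mZiJYiV3Znh4iHdmeKmYY1z8qYectTarqZmTI2eHZ3d4iIh2eah3ZY3aiZicpEerupmUV3eHZmd4iZh2eZd4iJqoiImrlWiaupmHeHiHZmd3iahmiqiIiId4d5u7hGiaqZmXd3iHZmZnmqlmi6h3d3ZWiazMY2iamZmXd3iXVmZoqrpmnKZWZ3VGmrvLU3iamJqg=="/>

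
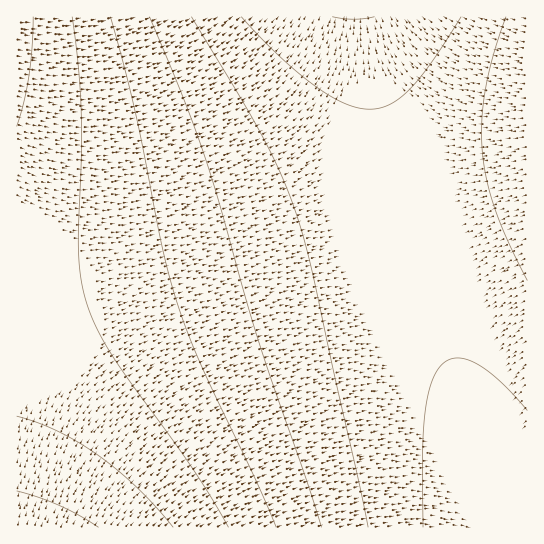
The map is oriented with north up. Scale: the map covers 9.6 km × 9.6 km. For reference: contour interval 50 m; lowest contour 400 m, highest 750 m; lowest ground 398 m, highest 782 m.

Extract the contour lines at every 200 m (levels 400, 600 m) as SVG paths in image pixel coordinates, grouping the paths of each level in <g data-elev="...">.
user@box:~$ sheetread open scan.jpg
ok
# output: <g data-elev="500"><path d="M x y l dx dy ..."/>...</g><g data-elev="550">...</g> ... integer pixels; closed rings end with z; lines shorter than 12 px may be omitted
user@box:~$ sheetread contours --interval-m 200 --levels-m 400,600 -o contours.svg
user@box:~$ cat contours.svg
<g data-elev="400"><path d="M375 17l-21 2-22-2"/></g><g data-elev="600"><path d="M276 527l-21-49-54-112-23-61-16-59-29-144-23-85"/></g>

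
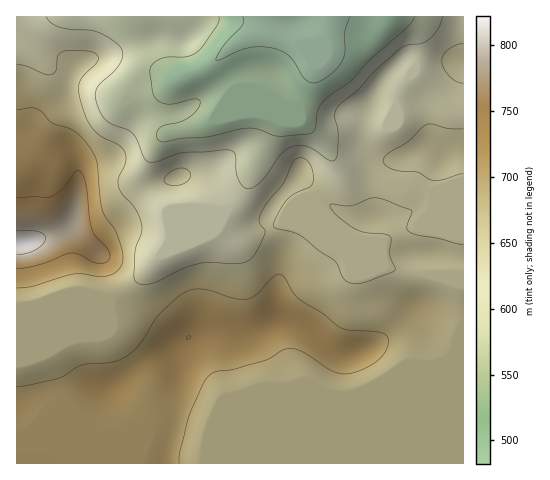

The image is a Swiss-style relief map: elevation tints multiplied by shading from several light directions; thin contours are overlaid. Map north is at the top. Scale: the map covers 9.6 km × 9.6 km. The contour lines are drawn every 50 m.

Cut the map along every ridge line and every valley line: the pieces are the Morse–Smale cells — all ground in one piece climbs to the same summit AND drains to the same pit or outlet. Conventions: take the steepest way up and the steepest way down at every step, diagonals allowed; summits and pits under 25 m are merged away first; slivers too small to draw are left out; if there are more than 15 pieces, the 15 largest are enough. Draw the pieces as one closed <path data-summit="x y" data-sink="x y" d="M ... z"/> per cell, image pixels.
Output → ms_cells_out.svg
<path data-summit="17 243" data-sink="329 17" d="M463 16l-446 0-1 290 17-1 30-10 36 0 13 2 24-15 25-28 39-16 25-26-7 17 13 9 11 1 49-20 23-22 9 16 32 26 28 27 35 8 45 0z"/><path data-summit="188 337" data-sink="329 17" d="M315 197l-24 22-49 20-11-1-13-9 5-15-23 24-39 16-25 28-24 15-13-2-36 0-30 10-16 1-1 157 447 1 1-190-46 0-35-8-28-27-33-28z"/>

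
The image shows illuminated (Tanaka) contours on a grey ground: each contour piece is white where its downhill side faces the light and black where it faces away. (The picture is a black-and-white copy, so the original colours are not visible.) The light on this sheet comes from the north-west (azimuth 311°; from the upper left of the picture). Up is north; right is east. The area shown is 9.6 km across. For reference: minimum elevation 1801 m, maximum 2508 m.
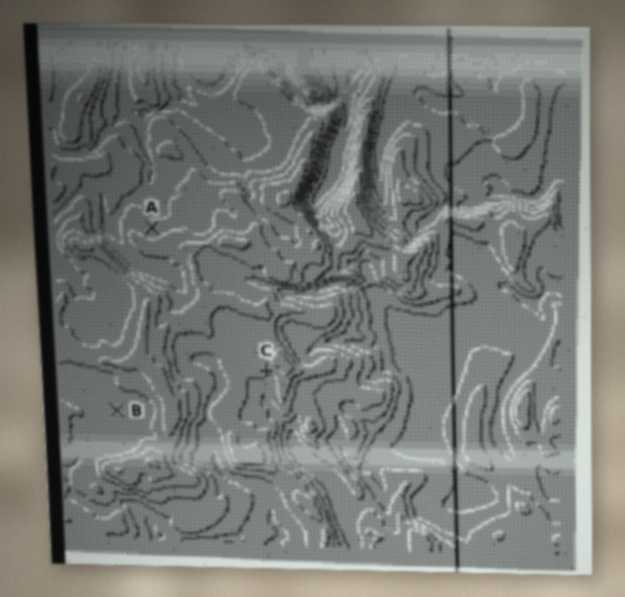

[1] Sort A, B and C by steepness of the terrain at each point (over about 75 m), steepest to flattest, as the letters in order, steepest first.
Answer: C A B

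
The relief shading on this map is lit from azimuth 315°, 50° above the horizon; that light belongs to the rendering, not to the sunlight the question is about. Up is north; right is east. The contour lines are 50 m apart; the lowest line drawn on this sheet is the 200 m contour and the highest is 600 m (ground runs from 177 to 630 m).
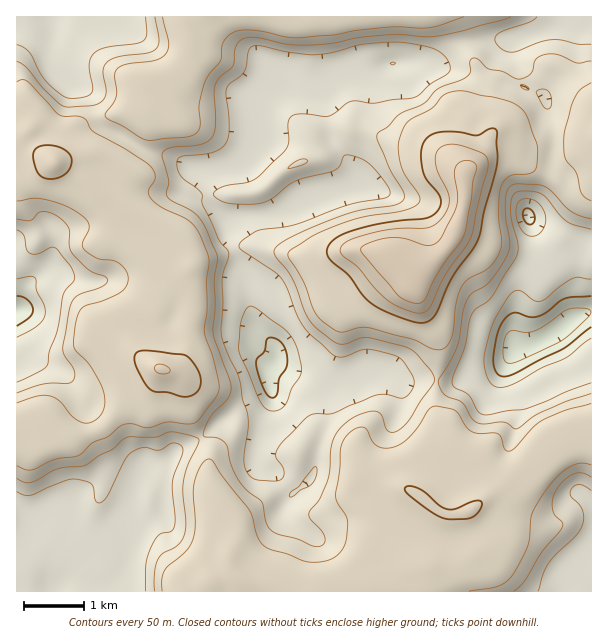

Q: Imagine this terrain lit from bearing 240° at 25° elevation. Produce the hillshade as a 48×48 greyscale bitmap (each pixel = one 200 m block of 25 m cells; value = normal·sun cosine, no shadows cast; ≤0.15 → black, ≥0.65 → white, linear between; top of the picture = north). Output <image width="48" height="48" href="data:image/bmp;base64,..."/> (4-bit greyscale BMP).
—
<image width="48" height="48" href="data:image/bmp;base64,Qk32BAAAAAAAAHYAAAAoAAAAMAAAADAAAAABAAQAAAAAAIAEAAATCwAAEwsAABAAAAAAAAAAAAAAABEREQAiIiIAMzMzAERERABVVVUAZmZmAHd3dwCIiIgAmZmZAKqqqgC7u7sAzMzMAN3d3QDu7u4A////AIiJmIiJzsmIiJiIiIiIiIiJiIiYhmZ4iIiJmIiJzrmYiYd4d3eIiIiZiImYdlVoiIiIiIiJvKmYmHd3ZWeIiIiIiIiIdlVniIiIiIiJqpmpmHZVVFeamIiIiIiIh2VniIiIiIiImYrKmHU0Vnq7mIiIiIiIh2ZmdoiIiJiImZzbmHQ0eKq7qYiJmZiIh2ZmVYiIiZiImK3rmGM1iaq7qZmaqYh3h2ZVVZmImZiImK7rl0JFeZvLmZmph4h3iHZEZ7qJmqh4ib3ahSJWeJvKmZmXZ4iIiIZFebmJqph3iazKYxNomZzbmIiHeIiIiIhmm6mJqYh3iZvJUiWJqYzbmIiIiIiIiIiImpmZmHh3mpvJU0aKqIvbh3eIiIiHeJiImYiIh4h5upvJZVaJmIrKdVeJiIdmV5mIiIiId4iKuqynVmZ4mYmpdEeamHRERpmIiIiGVomaqaqVV3VniYeIdVaal0EUVoh3d3dlV5qpmZqWVlQ2mYeIdmaalSA2Z3d3Z3ZUaaupqqqWUzInuoiIh3eahCNWZ3d3dndmi7uau6l1MRA5upmIiIibpkZkV4iId4iJzMqay4ZUIAFZq6mZiJm8t1ZSNoh4iIms3bmal1VUABR4zbq6mavdyERCNoh4iYmt65mYdmdzADV53c3am83dtzNCN4iImnit25iIeIhzAlaM3e/arNzLpyJTSJmImpq965iIiIh0E1e8zv65q7vLliJVWamImc3d2oiIiIiEE2m7v/yZm87rZCNmabp3mu3MuHeIiIiEE3mqz+qZve7YQzV2aLp4qsuqmZmqmYiEE3ma78ma3uynQ0Z2WKmImpqqvMu7qYmEFIms/7ms7sqYY0eFV5iImpqb7su6mIiEE4vO7JrO7KmHdUZ2RXiImbqc7bqZiIhzBJq7uZrMqYdmd1RmMleIiNuby6mYiIhgBZmIiIiIdmVFeXM1EDeZmcmbzLmYiHYwJ5h3d3dmVURFepMjACm7vJiszKmIdlMRWZmIh3d2VERWm7UiAG3u7Zq8upiHZDNGmqmYiIh3ZViqvtchAa//y6qqmYiHZURniYmHeJmIiK3t39cxFs7sqqu5iIiIdDNXh3iZiJmYmt/t7scySbupq7unZ4iHUySJiIiZmYh4rO7c3KcyWIeKu6qGZ3dVVmmqmIiJmYZprN3MynQjV3aKuph2d2VYqquodniJqXaKq7u6l1RWZ2aKqYd3ZlesuqmGRGiJqXeamZqph2d3dlWKqYdlVXm6mIhlNGiJmHeYd4mYeIh3dUWKqoYhNXqpiIdlNGiIh3eId3d3mYdmVEabqmMBV6zKiIh1NHiIiIiId3d4qWVVVWiaqSAFis7JiIh1RniIiIiIiHd4h3d2Z4mZmABImsynd4iHZlZ4mZiIh3iJmaqGZ4mYdyNomql1V5mYZEWKu6qZmImqu7llZ5h2ZkZ4mYdmesuXZVjN3LupqrvMy6hmd4dlVnd4mIh4ruuId5vdy6qqq7zMupmIiIh2d3d4mIiJv+qIiau6maqqu7zLupmZmId3iA=="/>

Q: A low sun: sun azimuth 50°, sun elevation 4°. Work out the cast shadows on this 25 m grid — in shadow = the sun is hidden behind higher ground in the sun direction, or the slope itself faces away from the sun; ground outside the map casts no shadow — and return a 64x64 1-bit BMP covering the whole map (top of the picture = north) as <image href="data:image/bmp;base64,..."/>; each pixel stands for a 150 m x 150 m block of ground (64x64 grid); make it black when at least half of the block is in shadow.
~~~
<image width="64" height="64" href="data:image/bmp;base64,Qk0+AgAAAAAAAD4AAAAoAAAAQAAAAEAAAAABAAEAAAAAAAACAAATCwAAEwsAAAIAAAAAAAAA////AAAAAAAAP4AAAAA8AAA/gAAAAAAAAD+AAAAAAAAAPwAAAAAAAAAf4AAwAAAAAB/wAPgAAAAAH/gB+AAAAAAP+AP4BgAAAAf4B/wOAADBh/gH+BgAAPmD8Af4MAAM/4HwA/AAAA//vfAD+AAAD///8A/4AAAHn3/wDvgAAAMEf/AGeAAAAAB/8CA4AAAAAB/weBAAAAAAD/B+ABgAAAD8Yf8AGAAAAf/B//AIAAAD/+D///gAAAf/4P///AAA///A///8AAD/zwH///4AAP/OAf///gAA/4AB///+AAD/AAH///4CAP4AAf///APA/gAB///8A/j+AAH///wD/v4AAf//+APP/AAB///4Ac//4AD///ABx//4AP//4AAD//gA///AAAH/+AD/f4AAwP/wAP5/AADg/wAAABAAAPj/AAAAAAEB//+AAAAABwH//4ADgAD/gf//gAPgP/+B//4AA/A//8P/+AAAAD//w//wAAADn/+D//gAAAHv/4GP8ABwAA//AB5AAfwAD/4AHAAP/A4f/AAcAD/wDhnwAAwAfAAGECAADAB4AAAAAAAcAAAAAAAAABwD4AD4AAIAGAPwAf/8AAAAA/AB//+AAAAB8AH////AAAHAAP///+AAAA+A////wAAAD8H///+AAAAPwf////AAAAfA/H///gAAA4AAAHB/AA=="/>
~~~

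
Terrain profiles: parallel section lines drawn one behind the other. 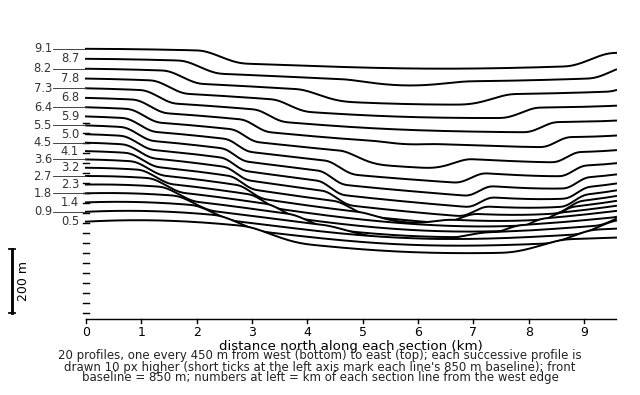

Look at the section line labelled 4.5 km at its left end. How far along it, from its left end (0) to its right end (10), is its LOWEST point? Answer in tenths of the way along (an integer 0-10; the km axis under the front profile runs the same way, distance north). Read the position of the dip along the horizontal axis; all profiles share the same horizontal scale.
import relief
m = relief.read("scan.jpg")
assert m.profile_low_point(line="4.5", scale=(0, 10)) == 7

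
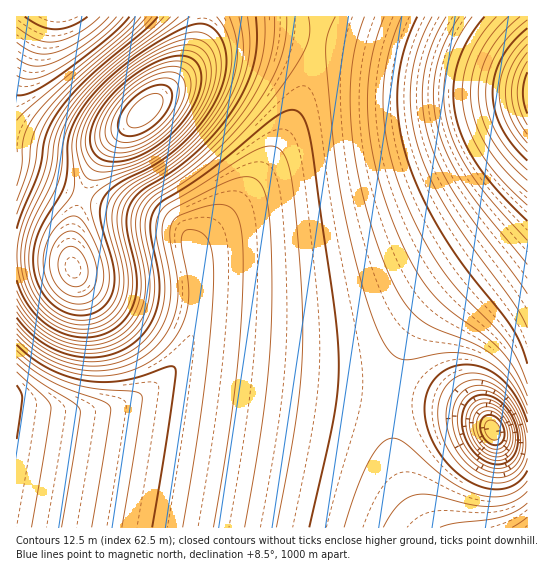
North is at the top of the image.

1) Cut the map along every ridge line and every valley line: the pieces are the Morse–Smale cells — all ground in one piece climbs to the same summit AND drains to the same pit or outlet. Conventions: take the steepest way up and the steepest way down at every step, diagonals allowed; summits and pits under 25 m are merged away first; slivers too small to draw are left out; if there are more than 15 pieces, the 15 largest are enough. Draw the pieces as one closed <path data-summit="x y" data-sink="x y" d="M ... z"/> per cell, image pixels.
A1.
<path data-summit="527 93" data-sink="17 395" d="M321 37l-4 1-6 33-11 32-25 51-32 44-50 49 7 36-3 36-10 30-18 26 16-2 69 10 136 13 3-21 7-20 11-21 13-19 30-30 55-41 19-19 0-139-2-2-63-12z"/><path data-summit="527 527" data-sink="17 395" d="M185 373l-14 0-28 22-18 9-24 7-47 1-37-5-1 120 411 0-10-13-13-27-8-22-7-36 1-33-136-13z"/><path data-summit="73 267" data-sink="17 395" d="M83 196l-2 1-8 28-2 20 0 20-8-5-12-3-35 0 1 150 37 5 39 0 32-8 26-15 22-20 14-20 9-24 4-24 0-18-7-36-6-13-9-7-15-7-52-13z"/><path data-summit="145 111" data-sink="17 395" d="M282 32l-44 1-9 3-19 11-101 98-14 22-12 28 28 12 59 16 12 6 12 18 39-38 22-26 24-36 18-37 14-39 6-33z"/><path data-summit="145 111" data-sink="59 17" d="M202 16l-185 0-1 155 66 25 13-29 14-22 55-52 21-24 10-16 5-15 3-12z"/><path data-summit="527 93" data-sink="493 430" d="M527 225l-18 19-55 41-30 30-20 31-8 20-5 23 0 7 43 5 37 11 14 8 13 17 9 6 12 2 9 0z"/><path data-summit="527 527" data-sink="493 430" d="M399 396l-8 0-2 3 0 30 3 18 12 40 20 38 3 3 100 0 1-82-26-6-7-6-10-14-20-11-18-5z"/><path data-summit="527 93" data-sink="493 430" d="M527 16l-205 0-5 21 210 48z"/><path data-summit="73 267" data-sink="59 17" d="M18 172l-2 1 0 82 35 2 12 3 8 5 1-32 9-36-42-18z"/><path data-summit="145 111" data-sink="493 430" d="M321 16l-118 0-6 30-16 28 29-27 23-12 14-3 35 0 35 5 2-2z"/>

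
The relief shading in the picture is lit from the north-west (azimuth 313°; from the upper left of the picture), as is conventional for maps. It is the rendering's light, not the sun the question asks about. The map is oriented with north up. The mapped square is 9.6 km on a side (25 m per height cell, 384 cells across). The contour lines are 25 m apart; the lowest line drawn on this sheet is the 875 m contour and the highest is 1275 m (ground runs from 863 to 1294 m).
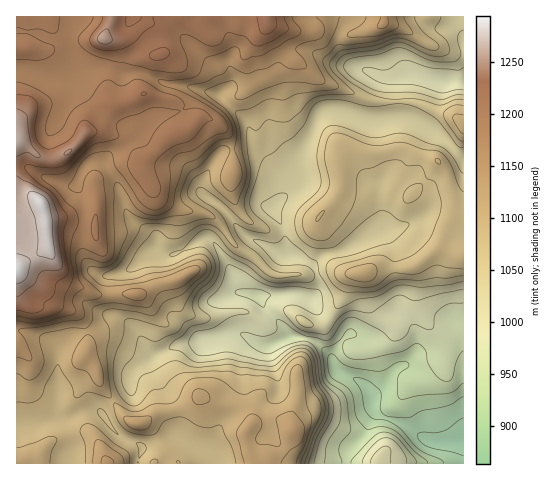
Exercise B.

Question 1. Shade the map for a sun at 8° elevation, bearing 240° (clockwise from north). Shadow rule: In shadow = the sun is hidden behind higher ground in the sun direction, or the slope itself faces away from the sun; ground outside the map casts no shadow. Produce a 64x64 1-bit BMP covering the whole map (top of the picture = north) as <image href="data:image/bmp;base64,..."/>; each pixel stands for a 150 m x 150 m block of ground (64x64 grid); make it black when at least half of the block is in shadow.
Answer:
<image width="64" height="64" href="data:image/bmp;base64,Qk0+AgAAAAAAAD4AAAAoAAAAQAAAAEAAAAABAAEAAAAAAAACAAATCwAAEwsAAAIAAAAAAAAA////AAAAAAAAAYAAAOAAQAADgAAAcAHwAAeAAAB4A/AADwAAAHwH8AAMAAAAfAfgAAgAAAB+B8AAAAAAAB+AAAAAgAAAH4AAAAGAAAAfwAAAA4AAAB/gAAAHAAAAP+AAAAcAAAB/4AAADwAAAH/AAAAPAAB4f4AAAA4AwfB/AAAABADAgH4AAAAAAAAAfgAAAAAAAAB+AAAAAAAAAAAAAAAAAAAAAAAAAAAAAAAAAAAAIAAAAEAAAABAAHAAAAAAAAAAYAAAAAAAAAAAAAAAAAA4AAAAAAAAAPwAAAAAAAAB8AAcAAAAAAHgADwMAAAAA8AAHBgAAAADxgAccAAAAAeGAADgAAAAB4wAAYAAAAAHDAADAAAAAAYMAAYYAAAABgwADnAAAAAHDAA88AAAAA+AAPjgAAAAH4AD4MAAAAA/gAGAwAAAAD8AAADgAAAAIAAAAOAAAAMAAAAA4AAAAwAAAADgAAAHAAAAAOAAAA4wAAAAwAAADDAAAAHAAAAAMAAAAcABgAAwAAADwAAAAAAAAAfAAAAAAAAAH8AAAAAAAAA/AAAAAAAAAPwAAAA4AAAf+AAA+AAAABgAAAfwAAAAAAAAD+AAAAAAAAAfwAAAAAAAAD+AAAAAAAAAAAAAAAAAAAAAAAAAAAAAAAAAAAAAAAAAAAAwAAAAAAAAAMAAAAAAAwADgA=="/>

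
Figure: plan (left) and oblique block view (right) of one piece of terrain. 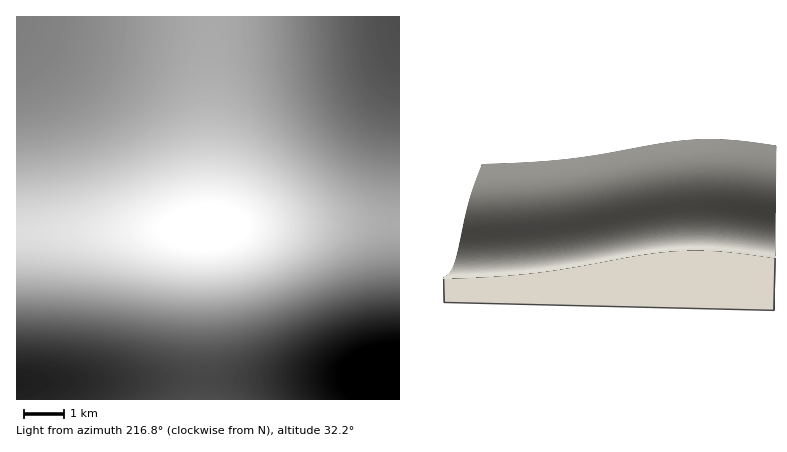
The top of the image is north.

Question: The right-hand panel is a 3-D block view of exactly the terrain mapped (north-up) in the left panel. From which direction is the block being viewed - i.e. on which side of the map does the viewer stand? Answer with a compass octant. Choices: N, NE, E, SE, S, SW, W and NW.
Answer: S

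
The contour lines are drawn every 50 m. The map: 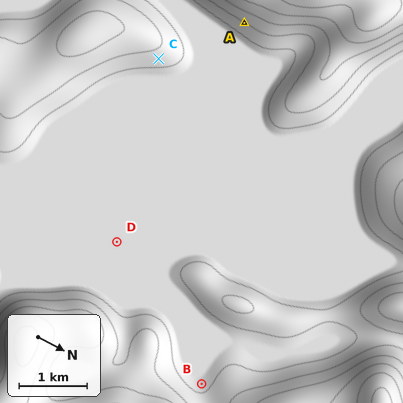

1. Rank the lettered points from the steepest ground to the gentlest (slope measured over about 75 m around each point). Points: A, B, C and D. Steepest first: A C B D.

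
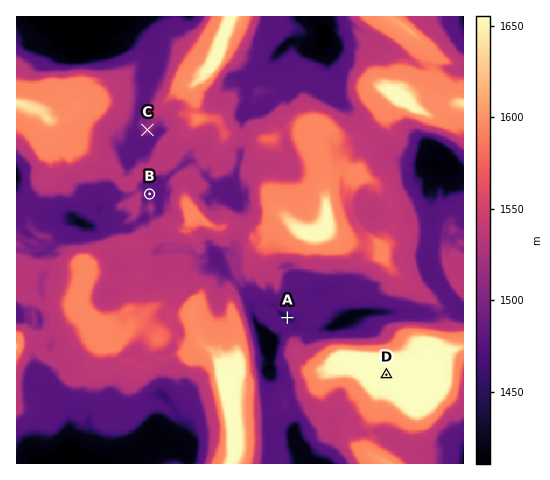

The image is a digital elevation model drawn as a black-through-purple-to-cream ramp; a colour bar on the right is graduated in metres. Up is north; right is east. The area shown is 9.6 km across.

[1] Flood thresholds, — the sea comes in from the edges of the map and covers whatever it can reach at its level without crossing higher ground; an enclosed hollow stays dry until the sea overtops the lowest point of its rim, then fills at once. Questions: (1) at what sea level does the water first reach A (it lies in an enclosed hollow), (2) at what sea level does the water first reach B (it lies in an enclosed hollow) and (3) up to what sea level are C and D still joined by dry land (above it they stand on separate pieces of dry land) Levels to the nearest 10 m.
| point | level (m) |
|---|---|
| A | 1480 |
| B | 1500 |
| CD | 1490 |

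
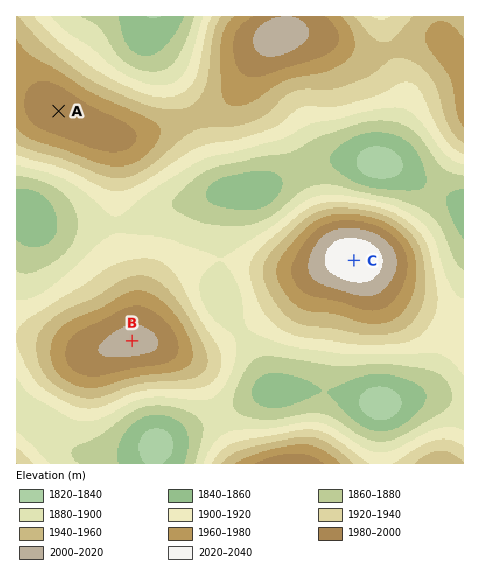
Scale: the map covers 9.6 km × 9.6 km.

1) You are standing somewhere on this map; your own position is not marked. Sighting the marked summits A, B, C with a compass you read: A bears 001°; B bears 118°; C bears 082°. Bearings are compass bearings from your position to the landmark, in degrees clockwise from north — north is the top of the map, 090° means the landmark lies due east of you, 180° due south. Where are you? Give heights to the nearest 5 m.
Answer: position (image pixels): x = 56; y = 301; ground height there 1920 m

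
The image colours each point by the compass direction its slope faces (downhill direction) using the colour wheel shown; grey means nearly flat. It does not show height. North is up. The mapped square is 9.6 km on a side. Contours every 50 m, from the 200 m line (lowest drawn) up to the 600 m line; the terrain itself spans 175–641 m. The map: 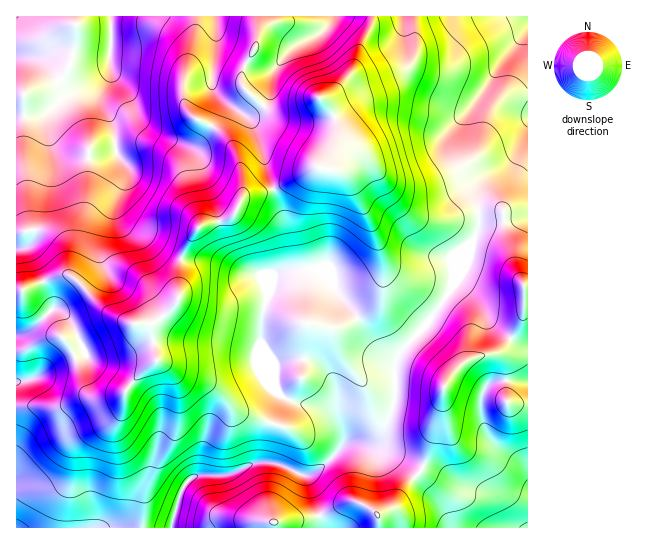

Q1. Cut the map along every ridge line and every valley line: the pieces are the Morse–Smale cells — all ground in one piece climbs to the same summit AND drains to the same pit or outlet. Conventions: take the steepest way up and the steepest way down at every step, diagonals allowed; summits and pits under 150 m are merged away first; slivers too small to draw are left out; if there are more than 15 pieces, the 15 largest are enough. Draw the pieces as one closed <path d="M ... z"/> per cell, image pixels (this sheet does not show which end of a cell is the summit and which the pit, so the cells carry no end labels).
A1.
<path d="M371 16l-355 1 0 273 6 1 27-12 12-4 8 0 8 5 29 31 22 11-21 1-29 16-11 3 9 17 7 23 8 13 6 2 10 0 16-4 20-22 13-10-4-28-4-8 14-8 14-14 3-5 1-36 7-17 12-18 32-10 10-18 6-4 27-6 40-21 12 0 2-2 9-23 2-12-7-20-12-13 13-5 18-19 10-31 10-16z"/><path d="M358 156l-13 4-12 10 12 3 4 5 24 49 11 39-3 29-10 14-32 19-12 0-20-5-4 52-15 24-8 24-2 2-5-1-36-13-20-22-8-5-26-8-26-16-22 19-13 16-4 1-19 4-18-1-23 9-41-3 0 123 257 0 1-5 3-2 41-5 30-15 8 0 21 14 12-6 6-6 8-14 20-24 16-52 5-30 18-20 15-7 19-3 10-8 16-27 1-33-9-18-11-42 0-12-2-2-28 1-27 8-18 0-11-3-13-8-9-8-23-35z"/><path d="M527 16l-154 0-2 11-10 16-10 31-18 19-13 5 12 13 7 20-2 12-9 23-2 2-12 0-40 21-27 6-6 4-10 18-26 7-9 6-11 17-5 15-1 36-3 5-14 14-14 8 4 8 4 26 27 17 26 8 8 5 20 22 36 13 5 1 2-2 8-24 15-24 4-52 20 5 12 0 32-19 10-14 3-29-11-39-24-49-4-5-12-3 12-10 13-4 15 10 23 35 9 8 13 8 11 3 18 0 35-9 20 0 2 2 0 12 11 42 9 18 0 28-7 16-10 16-8 7-7 2 6 1 7 10 2 37 20 2z"/><path d="M498 355l-15 0-9 2-11 6-12 12-7 11-4 27-16 52-20 24-8 14-6 6-13 6 2 13 149-1 0-122-21-3-2-37z"/><path d="M69 275l-8 0-45 16 1 114 41 3 23-9 18 1 9-2-11-1-10-7-14-37-6-11 11-3 29-16 18-2-11-5-15-11-19-22z"/><path d="M357 501l-12 2-26 13-41 5-3 2 0 4 103 1-1-14z"/>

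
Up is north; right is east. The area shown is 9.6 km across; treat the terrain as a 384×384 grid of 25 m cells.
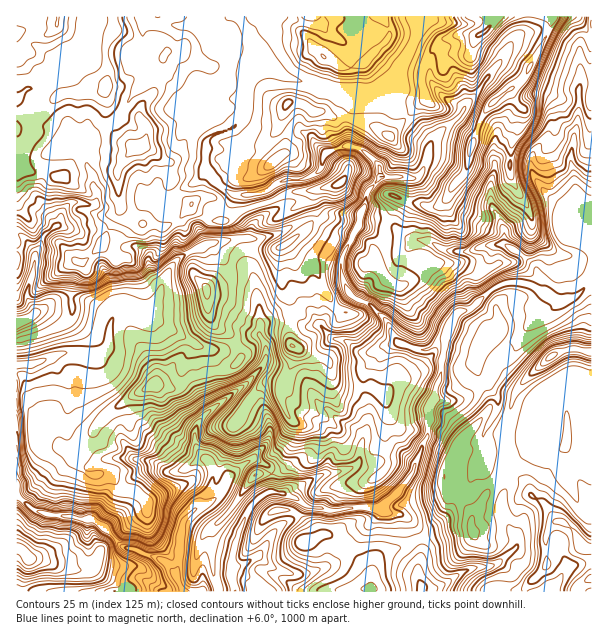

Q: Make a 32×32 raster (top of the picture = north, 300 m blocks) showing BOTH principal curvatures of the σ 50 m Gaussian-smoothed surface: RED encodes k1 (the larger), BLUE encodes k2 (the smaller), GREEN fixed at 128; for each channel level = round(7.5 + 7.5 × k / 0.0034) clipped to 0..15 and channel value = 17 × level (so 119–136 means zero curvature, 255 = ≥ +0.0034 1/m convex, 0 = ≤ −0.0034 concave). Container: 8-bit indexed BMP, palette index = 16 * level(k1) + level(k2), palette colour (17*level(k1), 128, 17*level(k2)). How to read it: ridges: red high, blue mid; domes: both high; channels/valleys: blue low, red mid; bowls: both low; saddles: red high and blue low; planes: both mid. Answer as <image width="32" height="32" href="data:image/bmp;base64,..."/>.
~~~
<image width="32" height="32" href="data:image/bmp;base64,Qk02CAAAAAAAADYEAAAoAAAAIAAAACAAAAABAAgAAAAAAAAEAAATCwAAEwsAAAABAAAAAAAAAIAAABGAAAAigAAAM4AAAESAAABVgAAAZoAAAHeAAACIgAAAmYAAAKqAAAC7gAAAzIAAAN2AAADugAAA/4AAAACAEQARgBEAIoARADOAEQBEgBEAVYARAGaAEQB3gBEAiIARAJmAEQCqgBEAu4ARAMyAEQDdgBEA7oARAP+AEQAAgCIAEYAiACKAIgAzgCIARIAiAFWAIgBmgCIAd4AiAIiAIgCZgCIAqoAiALuAIgDMgCIA3YAiAO6AIgD/gCIAAIAzABGAMwAigDMAM4AzAESAMwBVgDMAZoAzAHeAMwCIgDMAmYAzAKqAMwC7gDMAzIAzAN2AMwDugDMA/4AzAACARAARgEQAIoBEADOARABEgEQAVYBEAGaARAB3gEQAiIBEAJmARACqgEQAu4BEAMyARADdgEQA7oBEAP+ARAAAgFUAEYBVACKAVQAzgFUARIBVAFWAVQBmgFUAd4BVAIiAVQCZgFUAqoBVALuAVQDMgFUA3YBVAO6AVQD/gFUAAIBmABGAZgAigGYAM4BmAESAZgBVgGYAZoBmAHeAZgCIgGYAmYBmAKqAZgC7gGYAzIBmAN2AZgDugGYA/4BmAACAdwARgHcAIoB3ADOAdwBEgHcAVYB3AGaAdwB3gHcAiIB3AJmAdwCqgHcAu4B3AMyAdwDdgHcA7oB3AP+AdwAAgIgAEYCIACKAiAAzgIgARICIAFWAiABmgIgAd4CIAIiAiACZgIgAqoCIALuAiADMgIgA3YCIAO6AiAD/gIgAAICZABGAmQAigJkAM4CZAESAmQBVgJkAZoCZAHeAmQCIgJkAmYCZAKqAmQC7gJkAzICZAN2AmQDugJkA/4CZAACAqgARgKoAIoCqADOAqgBEgKoAVYCqAGaAqgB3gKoAiICqAJmAqgCqgKoAu4CqAMyAqgDdgKoA7oCqAP+AqgAAgLsAEYC7ACKAuwAzgLsARIC7AFWAuwBmgLsAd4C7AIiAuwCZgLsAqoC7ALuAuwDMgLsA3YC7AO6AuwD/gLsAAIDMABGAzAAigMwAM4DMAESAzABVgMwAZoDMAHeAzACIgMwAmYDMAKqAzAC7gMwAzIDMAN2AzADugMwA/4DMAACA3QARgN0AIoDdADOA3QBEgN0AVYDdAGaA3QB3gN0AiIDdAJmA3QCqgN0Au4DdAMyA3QDdgN0A7oDdAP+A3QAAgO4AEYDuACKA7gAzgO4ARIDuAFWA7gBmgO4Ad4DuAIiA7gCZgO4AqoDuALuA7gDMgO4A3YDuAO6A7gD/gO4AAID/ABGA/wAigP8AM4D/AESA/wBVgP8AZoD/AHeA/wCIgP8AmYD/AKqA/wC7gP8AzID/AN2A/wDugP8A/4D/AJNzlKSkpKa2tbOjxaSWlaW2p6eoqIaEhaO4yKbWhaTHx8e3p8i118SCxbWlk6WlhZSEhpeXdnSnxYCQpYTIhJTIp6el6LBg0rOTt5azpJXJqJeXl5inlXa4yLiUdbeFx7amt7SgoNjqhIHIt4Dngqa4x6eFl4eUhZioh4Z1t8aUsYCQkIKmltmFcYPmssT41KCAoLCBpIWnpaeGlnW2poSwuKeoprfHyNa2lHL2cICA19fHyJORpsiXhpeFuJeFh6GXmKeoqLaEcbS1haL4xbWRkpSn2JKD2IeHh5eXhneHsZiXl4WlkaOXlWGUopCmlbelppWnpXC3p4eHl3eHh4fBh4eXmJW3loaTxLi4k7OnlZamhKe4oJbIlpaXd4eXh8KIh4enlpeVloSg2ciVotimppV1p6ejpJbXlKd3d5iHx4iHh4a3tpanmIOA1qPWl4WmloWop4ORhIW0x3aHmIfHiIeHd3Wm2afHt6aQxMiXhbiWlpeYuJC4loS3tnSGh5KEh4eHdoaop4enx+iQlaWGyIWGl6i4oLiYhoTW93SEuIaEhYZ2loaGloSEt7OV6rWmk3SUgqCgp5iWhYPY9/fG17eXhoaXd3aUqLeWgqallaKmp6GV6IKUmKiXdYSFhaJzlqh2hoZ2hobYh4eElqeWpfjjkMi3hXCTt4eHhnaX47SCkoN0hYZ1hdiXh3Soh4fngKHHuJenlZGhp5aFhZXS1djHx6Skk3HYt5aHhKeHl7Wgt7eXp6enx8WBk5eHhsSCuLjE2OjCkcCFlpeVt5aHtbC4l4aXt8Slx+WilaeXtKHXhLeGpKbFxnCBkoHEx4e3kMeXhoOStaOhkOnUhIe2pXGFlpenp7fG1ejGo9aSpZejkbaFhafXlqSD+IJ3d5aVc6OTt4aGdriWpsX1xbamlKWQxtbn17eGgKj4gnaHlqa3x4PHdoenhKaStKGQ0eX42JD1o4Sm+IaA96OTdYWolpeWlbeFhqeXg5eHx8e2oJT65ZCSknXF2JD3cKilp5d2h4eGh7i4lpeEl4eGtriTkLCQpuiDdZb4cfVwp5O3lpd3h3aWlreGh5WVhoeWlaO4pMfZpXVylfeDt8aSlaSol3aGhpWmlXWHh5iFh6eVyLeml4aWpseQ1bWV6oKns4aHp6eXp4W3hoeHh4aXp8eWhYZ2h4bXo4SA+Nazg6fEh4aHh5enhoaHd4eHhoeGhISFlZWFhcamlcSBx/d0d6WYhoeHh5Z2h5eHl4eHh4aWuMimyIaEppemyYJ0+JV2pZeWhYeHpoaHl5iHh4eHhpa4hoaHuJWUt5bXhXOG93Slh4e4hoe3hYaGhoeHh4eHpZSFh4e3hYZ0pKXXlITWpbU="/>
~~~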